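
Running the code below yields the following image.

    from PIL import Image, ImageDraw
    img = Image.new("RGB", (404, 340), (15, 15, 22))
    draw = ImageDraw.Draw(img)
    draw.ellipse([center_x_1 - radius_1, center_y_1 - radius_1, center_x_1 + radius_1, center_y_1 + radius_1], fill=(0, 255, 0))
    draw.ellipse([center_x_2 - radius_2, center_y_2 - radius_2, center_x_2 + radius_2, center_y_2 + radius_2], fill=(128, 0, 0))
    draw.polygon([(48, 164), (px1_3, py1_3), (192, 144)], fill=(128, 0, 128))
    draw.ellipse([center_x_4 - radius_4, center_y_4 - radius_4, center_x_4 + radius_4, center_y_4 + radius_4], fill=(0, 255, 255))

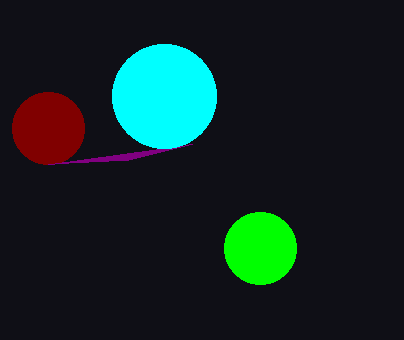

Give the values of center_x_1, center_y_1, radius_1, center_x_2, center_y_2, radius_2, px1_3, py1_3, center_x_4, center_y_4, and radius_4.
center_x_1 = 260, center_y_1 = 248, radius_1 = 36, center_x_2 = 48, center_y_2 = 128, radius_2 = 36, px1_3 = 128, py1_3 = 160, center_x_4 = 164, center_y_4 = 96, radius_4 = 52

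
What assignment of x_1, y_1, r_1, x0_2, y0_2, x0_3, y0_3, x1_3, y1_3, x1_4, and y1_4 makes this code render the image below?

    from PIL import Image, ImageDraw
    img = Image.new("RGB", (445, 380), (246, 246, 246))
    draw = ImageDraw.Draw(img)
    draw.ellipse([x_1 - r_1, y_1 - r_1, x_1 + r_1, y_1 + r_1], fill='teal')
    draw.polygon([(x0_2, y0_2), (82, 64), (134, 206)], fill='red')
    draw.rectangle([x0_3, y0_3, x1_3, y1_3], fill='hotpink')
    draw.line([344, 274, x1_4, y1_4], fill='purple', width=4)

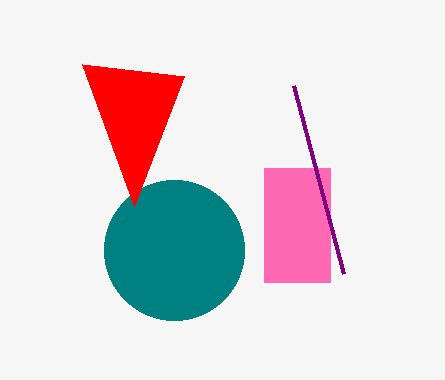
x_1 = 174; y_1 = 250; r_1 = 70; x0_2 = 184; y0_2 = 76; x0_3 = 264; y0_3 = 168; x1_3 = 330; y1_3 = 282; x1_4 = 294; y1_4 = 86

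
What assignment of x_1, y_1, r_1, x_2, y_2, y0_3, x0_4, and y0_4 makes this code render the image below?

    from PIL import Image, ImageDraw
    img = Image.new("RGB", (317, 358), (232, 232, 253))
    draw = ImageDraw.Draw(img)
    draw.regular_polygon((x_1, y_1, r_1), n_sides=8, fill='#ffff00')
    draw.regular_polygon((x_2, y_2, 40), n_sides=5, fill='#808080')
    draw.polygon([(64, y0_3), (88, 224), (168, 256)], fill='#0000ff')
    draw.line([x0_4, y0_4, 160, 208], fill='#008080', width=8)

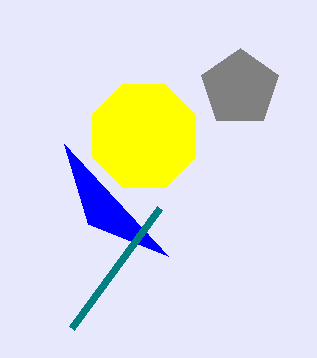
x_1 = 144
y_1 = 136
r_1 = 56
x_2 = 240
y_2 = 88
y0_3 = 144
x0_4 = 72
y0_4 = 328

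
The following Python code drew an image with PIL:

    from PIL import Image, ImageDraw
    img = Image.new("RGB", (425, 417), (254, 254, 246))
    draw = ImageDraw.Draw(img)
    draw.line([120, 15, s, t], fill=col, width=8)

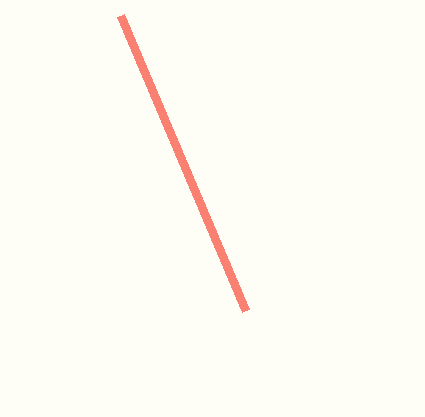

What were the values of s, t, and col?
s = 245, t = 310, col = 'salmon'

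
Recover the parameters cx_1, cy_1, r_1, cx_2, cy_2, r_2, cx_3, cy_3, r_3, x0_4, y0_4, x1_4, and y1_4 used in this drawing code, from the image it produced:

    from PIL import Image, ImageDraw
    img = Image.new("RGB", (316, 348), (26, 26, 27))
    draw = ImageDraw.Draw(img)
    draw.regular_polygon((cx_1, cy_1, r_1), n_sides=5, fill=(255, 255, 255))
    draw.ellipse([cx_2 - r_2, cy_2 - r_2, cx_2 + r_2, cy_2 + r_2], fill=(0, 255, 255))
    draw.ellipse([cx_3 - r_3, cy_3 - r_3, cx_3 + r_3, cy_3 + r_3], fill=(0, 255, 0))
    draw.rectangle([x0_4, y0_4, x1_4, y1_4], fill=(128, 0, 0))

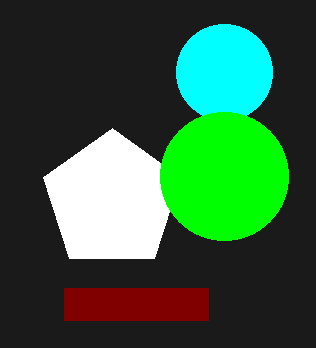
cx_1 = 112; cy_1 = 200; r_1 = 72; cx_2 = 224; cy_2 = 72; r_2 = 48; cx_3 = 224; cy_3 = 176; r_3 = 64; x0_4 = 64; y0_4 = 288; x1_4 = 208; y1_4 = 320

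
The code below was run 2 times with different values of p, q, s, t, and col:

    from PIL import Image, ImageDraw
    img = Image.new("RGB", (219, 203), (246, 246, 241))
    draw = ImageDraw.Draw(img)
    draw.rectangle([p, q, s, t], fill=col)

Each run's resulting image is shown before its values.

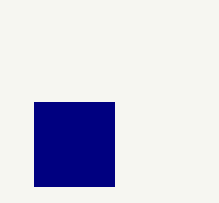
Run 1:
p = 34; q = 102; s = 114; t = 186; col = 'navy'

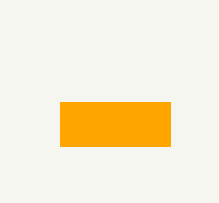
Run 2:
p = 60, q = 102, s = 170, t = 146, col = 'orange'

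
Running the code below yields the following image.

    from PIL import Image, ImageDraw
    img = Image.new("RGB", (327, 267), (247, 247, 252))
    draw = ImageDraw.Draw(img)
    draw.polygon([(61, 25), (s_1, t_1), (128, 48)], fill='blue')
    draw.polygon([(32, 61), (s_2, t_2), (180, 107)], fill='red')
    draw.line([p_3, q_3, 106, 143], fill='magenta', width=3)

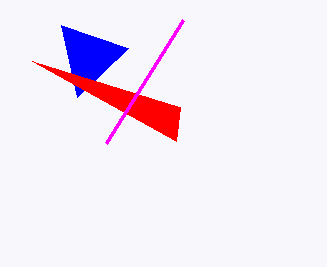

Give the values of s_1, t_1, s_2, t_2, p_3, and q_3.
s_1 = 77, t_1 = 97, s_2 = 176, t_2 = 141, p_3 = 183, q_3 = 20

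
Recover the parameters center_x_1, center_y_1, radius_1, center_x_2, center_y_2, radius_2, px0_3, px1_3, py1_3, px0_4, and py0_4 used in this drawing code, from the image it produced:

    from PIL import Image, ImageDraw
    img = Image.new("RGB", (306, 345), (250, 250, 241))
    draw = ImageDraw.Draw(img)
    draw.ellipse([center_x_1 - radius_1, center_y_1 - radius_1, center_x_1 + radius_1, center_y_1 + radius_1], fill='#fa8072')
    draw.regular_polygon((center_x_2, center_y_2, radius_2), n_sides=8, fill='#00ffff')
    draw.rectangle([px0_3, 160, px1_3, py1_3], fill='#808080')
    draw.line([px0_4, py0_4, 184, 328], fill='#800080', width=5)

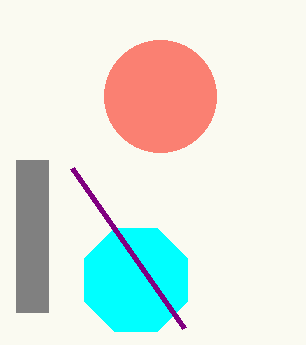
center_x_1 = 160; center_y_1 = 96; radius_1 = 56; center_x_2 = 136; center_y_2 = 280; radius_2 = 56; px0_3 = 16; px1_3 = 48; py1_3 = 312; px0_4 = 72; py0_4 = 168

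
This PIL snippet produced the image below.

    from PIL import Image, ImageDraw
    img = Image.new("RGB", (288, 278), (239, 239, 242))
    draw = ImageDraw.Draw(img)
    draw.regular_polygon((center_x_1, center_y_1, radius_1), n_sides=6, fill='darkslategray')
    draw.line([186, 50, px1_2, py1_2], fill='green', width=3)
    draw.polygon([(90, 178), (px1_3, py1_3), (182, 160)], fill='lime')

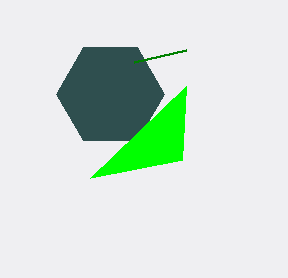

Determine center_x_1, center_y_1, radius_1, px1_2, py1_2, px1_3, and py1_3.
center_x_1 = 110, center_y_1 = 94, radius_1 = 54, px1_2 = 134, py1_2 = 62, px1_3 = 186, py1_3 = 86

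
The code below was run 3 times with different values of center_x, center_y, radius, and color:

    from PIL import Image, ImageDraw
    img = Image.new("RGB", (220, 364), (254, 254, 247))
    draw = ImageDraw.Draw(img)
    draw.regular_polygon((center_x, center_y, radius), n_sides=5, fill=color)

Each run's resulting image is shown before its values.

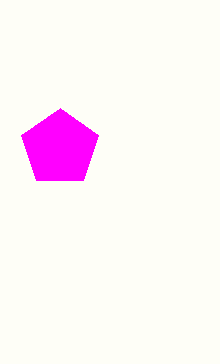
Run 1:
center_x = 60, center_y = 148, radius = 40, color = 'magenta'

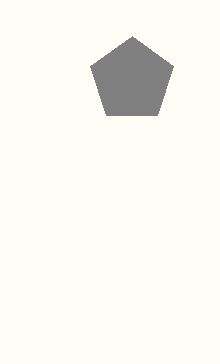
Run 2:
center_x = 132; center_y = 80; radius = 44; color = 'gray'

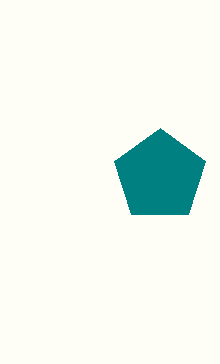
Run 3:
center_x = 160; center_y = 176; radius = 48; color = 'teal'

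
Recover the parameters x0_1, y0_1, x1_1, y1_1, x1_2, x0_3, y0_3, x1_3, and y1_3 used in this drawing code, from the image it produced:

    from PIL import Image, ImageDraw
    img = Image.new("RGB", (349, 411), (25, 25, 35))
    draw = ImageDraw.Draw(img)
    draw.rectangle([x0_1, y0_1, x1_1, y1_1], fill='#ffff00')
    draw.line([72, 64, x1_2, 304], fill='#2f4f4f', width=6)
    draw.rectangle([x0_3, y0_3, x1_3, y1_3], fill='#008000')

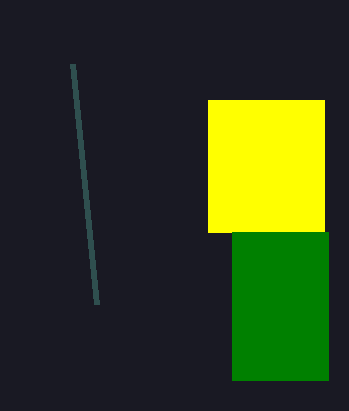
x0_1 = 208
y0_1 = 100
x1_1 = 324
y1_1 = 232
x1_2 = 96
x0_3 = 232
y0_3 = 232
x1_3 = 328
y1_3 = 380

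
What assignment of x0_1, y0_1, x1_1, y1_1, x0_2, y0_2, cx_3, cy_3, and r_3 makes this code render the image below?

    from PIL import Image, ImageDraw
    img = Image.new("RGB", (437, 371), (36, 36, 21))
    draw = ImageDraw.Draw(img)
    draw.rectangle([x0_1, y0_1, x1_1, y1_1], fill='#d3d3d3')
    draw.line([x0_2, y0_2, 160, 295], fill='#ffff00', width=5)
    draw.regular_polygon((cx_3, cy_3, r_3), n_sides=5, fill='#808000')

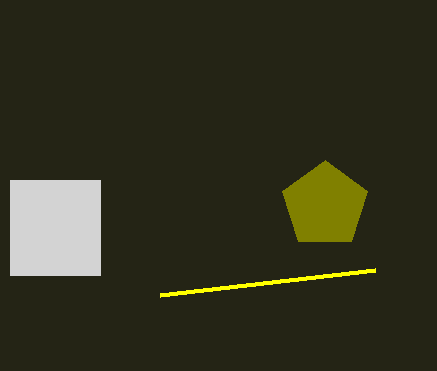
x0_1 = 10
y0_1 = 180
x1_1 = 100
y1_1 = 275
x0_2 = 375
y0_2 = 270
cx_3 = 325
cy_3 = 205
r_3 = 45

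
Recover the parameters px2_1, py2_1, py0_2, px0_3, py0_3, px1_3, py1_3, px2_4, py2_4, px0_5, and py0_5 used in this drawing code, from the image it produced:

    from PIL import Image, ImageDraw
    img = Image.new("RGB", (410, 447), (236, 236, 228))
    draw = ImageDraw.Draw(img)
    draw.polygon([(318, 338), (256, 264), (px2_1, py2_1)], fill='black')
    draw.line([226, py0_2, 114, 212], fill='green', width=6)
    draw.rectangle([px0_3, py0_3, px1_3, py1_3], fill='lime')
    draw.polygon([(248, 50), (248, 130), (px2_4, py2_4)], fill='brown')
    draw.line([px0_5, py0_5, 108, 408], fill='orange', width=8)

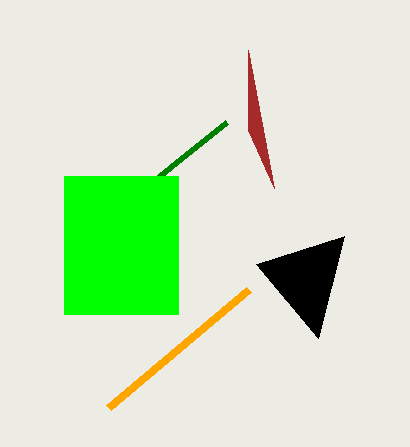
px2_1 = 344, py2_1 = 236, py0_2 = 122, px0_3 = 64, py0_3 = 176, px1_3 = 178, py1_3 = 314, px2_4 = 274, py2_4 = 188, px0_5 = 248, py0_5 = 290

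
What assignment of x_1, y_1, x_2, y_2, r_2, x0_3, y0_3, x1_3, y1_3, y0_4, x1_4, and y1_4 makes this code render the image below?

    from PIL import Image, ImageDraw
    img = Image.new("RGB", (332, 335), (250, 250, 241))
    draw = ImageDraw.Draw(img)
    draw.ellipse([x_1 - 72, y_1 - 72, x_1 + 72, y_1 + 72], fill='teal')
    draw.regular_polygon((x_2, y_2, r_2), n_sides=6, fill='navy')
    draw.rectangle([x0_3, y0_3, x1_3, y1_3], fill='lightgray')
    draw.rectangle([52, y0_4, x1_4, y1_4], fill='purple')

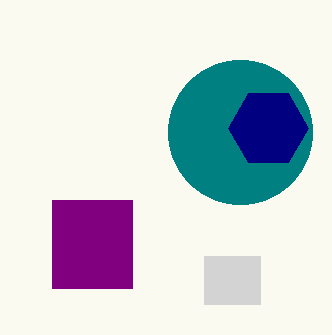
x_1 = 240; y_1 = 132; x_2 = 268; y_2 = 128; r_2 = 40; x0_3 = 204; y0_3 = 256; x1_3 = 260; y1_3 = 304; y0_4 = 200; x1_4 = 132; y1_4 = 288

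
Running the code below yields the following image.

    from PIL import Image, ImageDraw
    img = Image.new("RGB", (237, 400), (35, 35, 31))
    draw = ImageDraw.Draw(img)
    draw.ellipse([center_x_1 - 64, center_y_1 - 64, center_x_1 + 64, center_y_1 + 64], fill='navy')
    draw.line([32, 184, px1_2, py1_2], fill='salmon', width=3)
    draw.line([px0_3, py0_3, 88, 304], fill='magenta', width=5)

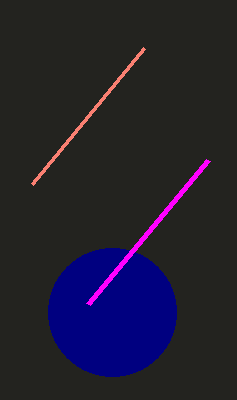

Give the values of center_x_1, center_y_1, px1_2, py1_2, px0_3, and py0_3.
center_x_1 = 112
center_y_1 = 312
px1_2 = 144
py1_2 = 48
px0_3 = 208
py0_3 = 160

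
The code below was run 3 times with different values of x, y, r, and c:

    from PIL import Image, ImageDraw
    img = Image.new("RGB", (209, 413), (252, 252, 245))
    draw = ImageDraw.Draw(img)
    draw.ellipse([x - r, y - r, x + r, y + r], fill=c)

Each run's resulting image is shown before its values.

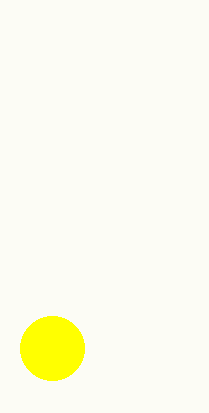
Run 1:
x = 52, y = 348, r = 32, c = 'yellow'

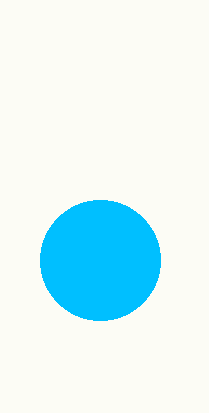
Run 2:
x = 100
y = 260
r = 60
c = 'deepskyblue'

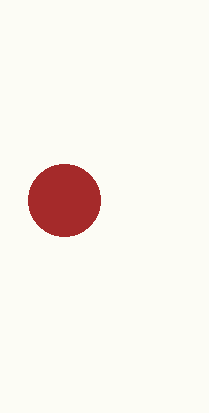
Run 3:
x = 64
y = 200
r = 36
c = 'brown'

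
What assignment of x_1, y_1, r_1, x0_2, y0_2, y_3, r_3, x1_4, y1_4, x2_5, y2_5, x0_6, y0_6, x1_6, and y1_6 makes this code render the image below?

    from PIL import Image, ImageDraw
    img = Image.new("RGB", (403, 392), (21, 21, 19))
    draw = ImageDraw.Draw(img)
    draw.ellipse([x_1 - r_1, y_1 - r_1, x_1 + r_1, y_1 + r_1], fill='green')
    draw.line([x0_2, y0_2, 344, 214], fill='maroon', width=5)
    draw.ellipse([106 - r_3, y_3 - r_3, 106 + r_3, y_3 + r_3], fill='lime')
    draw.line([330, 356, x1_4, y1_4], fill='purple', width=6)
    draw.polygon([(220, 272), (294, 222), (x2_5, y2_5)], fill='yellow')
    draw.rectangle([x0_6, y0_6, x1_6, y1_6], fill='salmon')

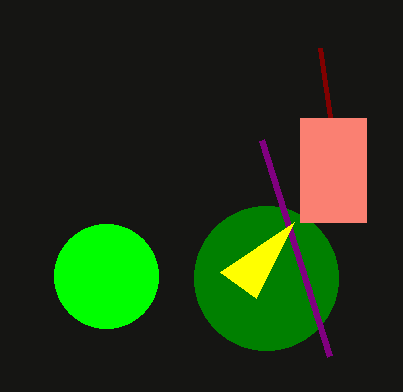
x_1 = 266
y_1 = 278
r_1 = 72
x0_2 = 320
y0_2 = 48
y_3 = 276
r_3 = 52
x1_4 = 262
y1_4 = 140
x2_5 = 256
y2_5 = 298
x0_6 = 300
y0_6 = 118
x1_6 = 366
y1_6 = 222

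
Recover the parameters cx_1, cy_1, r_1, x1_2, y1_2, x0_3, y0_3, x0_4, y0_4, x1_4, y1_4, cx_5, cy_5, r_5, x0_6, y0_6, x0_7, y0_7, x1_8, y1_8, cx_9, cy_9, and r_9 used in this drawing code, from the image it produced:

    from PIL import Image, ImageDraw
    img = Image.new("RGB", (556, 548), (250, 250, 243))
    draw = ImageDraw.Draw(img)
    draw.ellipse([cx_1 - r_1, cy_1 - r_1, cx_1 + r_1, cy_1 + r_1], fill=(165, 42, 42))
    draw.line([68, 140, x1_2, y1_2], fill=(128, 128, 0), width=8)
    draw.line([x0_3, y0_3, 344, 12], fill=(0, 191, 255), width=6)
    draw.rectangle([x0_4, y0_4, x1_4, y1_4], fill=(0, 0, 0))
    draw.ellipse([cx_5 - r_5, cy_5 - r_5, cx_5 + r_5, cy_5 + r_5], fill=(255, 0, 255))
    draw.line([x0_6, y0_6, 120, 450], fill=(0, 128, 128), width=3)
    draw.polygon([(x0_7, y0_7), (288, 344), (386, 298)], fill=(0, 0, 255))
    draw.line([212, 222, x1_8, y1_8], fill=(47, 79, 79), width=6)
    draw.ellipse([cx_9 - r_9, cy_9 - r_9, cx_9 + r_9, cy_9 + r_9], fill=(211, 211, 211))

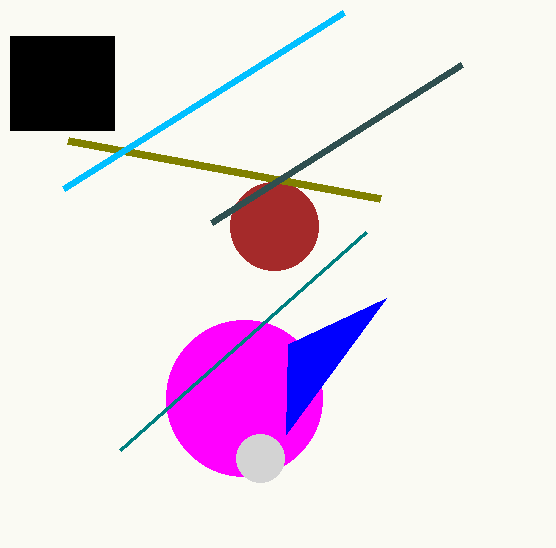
cx_1 = 274, cy_1 = 226, r_1 = 44, x1_2 = 380, y1_2 = 198, x0_3 = 64, y0_3 = 188, x0_4 = 10, y0_4 = 36, x1_4 = 114, y1_4 = 130, cx_5 = 244, cy_5 = 398, r_5 = 78, x0_6 = 366, y0_6 = 232, x0_7 = 286, y0_7 = 434, x1_8 = 462, y1_8 = 64, cx_9 = 260, cy_9 = 458, r_9 = 24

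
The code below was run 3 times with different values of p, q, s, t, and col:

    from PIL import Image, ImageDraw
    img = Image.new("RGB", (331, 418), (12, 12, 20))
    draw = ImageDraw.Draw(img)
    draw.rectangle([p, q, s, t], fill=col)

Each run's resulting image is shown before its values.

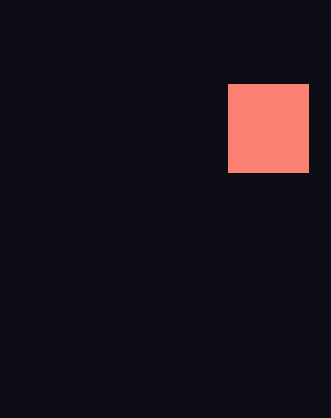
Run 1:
p = 228, q = 84, s = 308, t = 172, col = 'salmon'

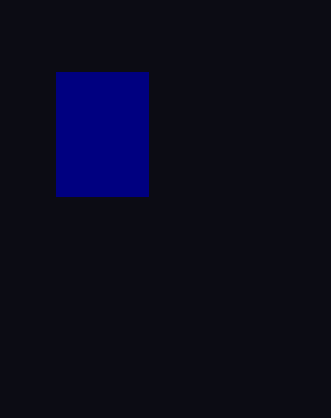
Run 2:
p = 56
q = 72
s = 148
t = 196
col = 'navy'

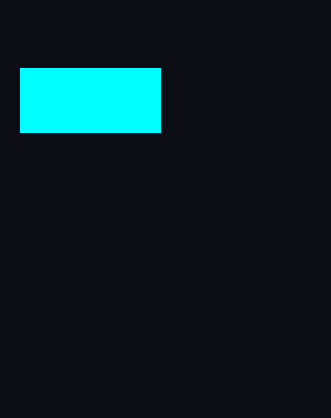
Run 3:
p = 20; q = 68; s = 160; t = 132; col = 'cyan'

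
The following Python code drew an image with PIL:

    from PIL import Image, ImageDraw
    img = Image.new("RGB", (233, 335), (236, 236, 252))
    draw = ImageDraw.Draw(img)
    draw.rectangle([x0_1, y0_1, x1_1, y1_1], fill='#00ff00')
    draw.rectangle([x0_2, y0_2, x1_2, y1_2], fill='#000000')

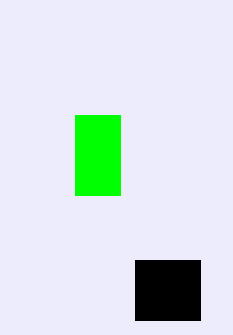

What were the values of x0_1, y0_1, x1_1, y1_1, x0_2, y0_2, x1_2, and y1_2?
x0_1 = 75; y0_1 = 115; x1_1 = 120; y1_1 = 195; x0_2 = 135; y0_2 = 260; x1_2 = 200; y1_2 = 320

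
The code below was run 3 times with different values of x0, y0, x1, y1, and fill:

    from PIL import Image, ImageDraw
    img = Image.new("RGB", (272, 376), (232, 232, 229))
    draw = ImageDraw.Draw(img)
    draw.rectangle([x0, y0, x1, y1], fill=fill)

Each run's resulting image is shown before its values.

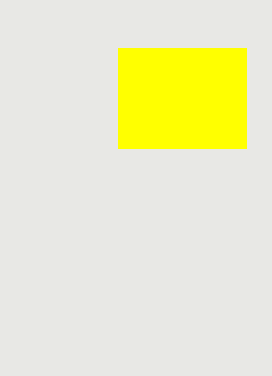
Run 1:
x0 = 118; y0 = 48; x1 = 246; y1 = 148; fill = 'yellow'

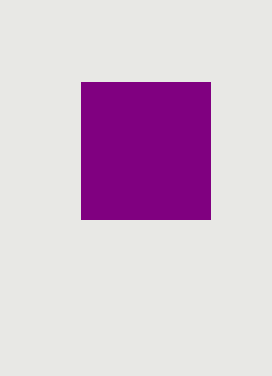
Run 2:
x0 = 81
y0 = 82
x1 = 210
y1 = 219
fill = 'purple'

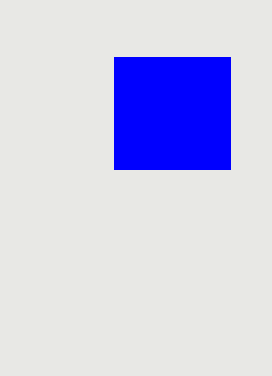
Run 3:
x0 = 114, y0 = 57, x1 = 230, y1 = 169, fill = 'blue'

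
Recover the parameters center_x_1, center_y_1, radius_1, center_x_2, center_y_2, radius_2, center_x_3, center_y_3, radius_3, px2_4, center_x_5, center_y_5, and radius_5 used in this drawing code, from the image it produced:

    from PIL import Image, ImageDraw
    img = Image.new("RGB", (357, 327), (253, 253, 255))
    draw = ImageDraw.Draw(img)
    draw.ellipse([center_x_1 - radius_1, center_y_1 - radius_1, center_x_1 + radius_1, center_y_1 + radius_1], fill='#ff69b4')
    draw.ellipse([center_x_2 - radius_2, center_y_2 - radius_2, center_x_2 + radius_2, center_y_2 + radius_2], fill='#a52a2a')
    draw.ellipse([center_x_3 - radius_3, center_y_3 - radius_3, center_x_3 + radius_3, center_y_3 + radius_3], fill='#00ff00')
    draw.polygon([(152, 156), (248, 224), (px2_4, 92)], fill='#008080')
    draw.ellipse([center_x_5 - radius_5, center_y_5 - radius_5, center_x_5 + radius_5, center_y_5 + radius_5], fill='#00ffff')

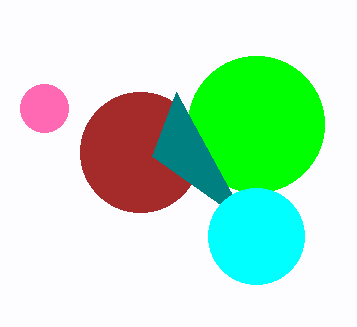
center_x_1 = 44; center_y_1 = 108; radius_1 = 24; center_x_2 = 140; center_y_2 = 152; radius_2 = 60; center_x_3 = 256; center_y_3 = 124; radius_3 = 68; px2_4 = 176; center_x_5 = 256; center_y_5 = 236; radius_5 = 48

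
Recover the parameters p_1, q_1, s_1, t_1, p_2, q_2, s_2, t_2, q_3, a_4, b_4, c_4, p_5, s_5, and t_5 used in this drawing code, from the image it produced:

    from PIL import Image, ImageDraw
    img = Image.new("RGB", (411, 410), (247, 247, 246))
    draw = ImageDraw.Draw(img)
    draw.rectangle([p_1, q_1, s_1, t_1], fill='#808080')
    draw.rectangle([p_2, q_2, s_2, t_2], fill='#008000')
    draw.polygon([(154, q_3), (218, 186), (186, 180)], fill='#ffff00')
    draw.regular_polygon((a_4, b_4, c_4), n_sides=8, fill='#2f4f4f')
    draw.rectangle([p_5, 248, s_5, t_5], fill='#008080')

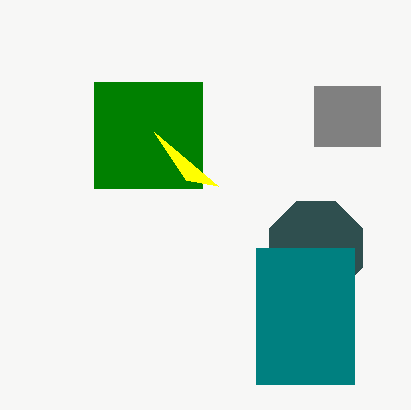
p_1 = 314; q_1 = 86; s_1 = 380; t_1 = 146; p_2 = 94; q_2 = 82; s_2 = 202; t_2 = 188; q_3 = 132; a_4 = 316; b_4 = 248; c_4 = 50; p_5 = 256; s_5 = 354; t_5 = 384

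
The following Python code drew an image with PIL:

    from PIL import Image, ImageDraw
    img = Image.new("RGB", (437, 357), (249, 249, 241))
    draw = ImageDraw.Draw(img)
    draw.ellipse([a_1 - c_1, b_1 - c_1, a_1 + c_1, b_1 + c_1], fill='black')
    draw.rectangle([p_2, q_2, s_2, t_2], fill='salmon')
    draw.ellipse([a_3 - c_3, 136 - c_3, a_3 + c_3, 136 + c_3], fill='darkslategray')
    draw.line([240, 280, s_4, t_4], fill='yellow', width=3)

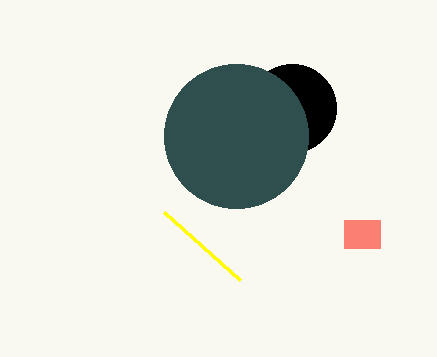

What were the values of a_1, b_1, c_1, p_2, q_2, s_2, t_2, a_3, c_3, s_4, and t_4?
a_1 = 292
b_1 = 108
c_1 = 44
p_2 = 344
q_2 = 220
s_2 = 380
t_2 = 248
a_3 = 236
c_3 = 72
s_4 = 164
t_4 = 212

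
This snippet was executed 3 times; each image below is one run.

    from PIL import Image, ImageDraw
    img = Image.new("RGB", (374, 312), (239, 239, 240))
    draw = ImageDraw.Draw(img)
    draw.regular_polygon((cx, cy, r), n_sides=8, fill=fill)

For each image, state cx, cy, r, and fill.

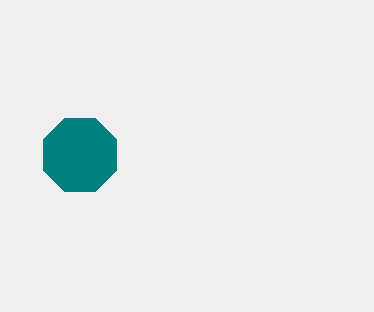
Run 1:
cx = 80
cy = 155
r = 40
fill = 'teal'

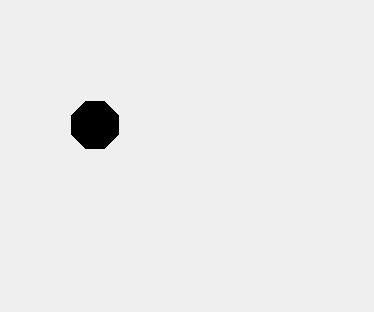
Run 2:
cx = 95; cy = 125; r = 25; fill = 'black'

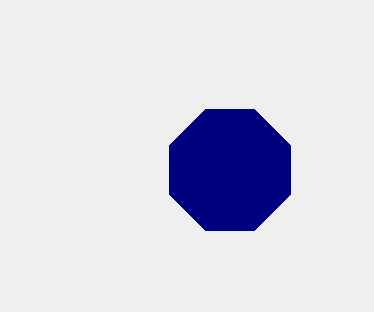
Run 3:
cx = 230
cy = 170
r = 65
fill = 'navy'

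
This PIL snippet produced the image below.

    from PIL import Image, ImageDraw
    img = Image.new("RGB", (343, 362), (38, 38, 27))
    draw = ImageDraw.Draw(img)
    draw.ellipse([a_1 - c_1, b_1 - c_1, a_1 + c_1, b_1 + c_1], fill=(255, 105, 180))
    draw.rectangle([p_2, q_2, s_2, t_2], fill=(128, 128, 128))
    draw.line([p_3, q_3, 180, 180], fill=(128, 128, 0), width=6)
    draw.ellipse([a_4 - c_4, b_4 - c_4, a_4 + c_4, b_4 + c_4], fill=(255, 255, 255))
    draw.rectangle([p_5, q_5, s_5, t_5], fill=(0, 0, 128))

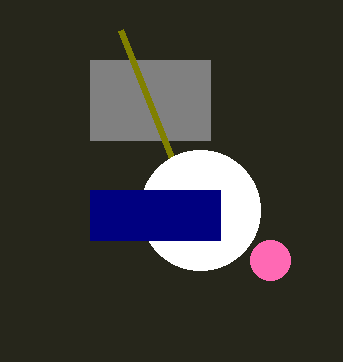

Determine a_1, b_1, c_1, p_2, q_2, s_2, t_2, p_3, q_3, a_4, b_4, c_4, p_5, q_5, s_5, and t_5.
a_1 = 270
b_1 = 260
c_1 = 20
p_2 = 90
q_2 = 60
s_2 = 210
t_2 = 140
p_3 = 120
q_3 = 30
a_4 = 200
b_4 = 210
c_4 = 60
p_5 = 90
q_5 = 190
s_5 = 220
t_5 = 240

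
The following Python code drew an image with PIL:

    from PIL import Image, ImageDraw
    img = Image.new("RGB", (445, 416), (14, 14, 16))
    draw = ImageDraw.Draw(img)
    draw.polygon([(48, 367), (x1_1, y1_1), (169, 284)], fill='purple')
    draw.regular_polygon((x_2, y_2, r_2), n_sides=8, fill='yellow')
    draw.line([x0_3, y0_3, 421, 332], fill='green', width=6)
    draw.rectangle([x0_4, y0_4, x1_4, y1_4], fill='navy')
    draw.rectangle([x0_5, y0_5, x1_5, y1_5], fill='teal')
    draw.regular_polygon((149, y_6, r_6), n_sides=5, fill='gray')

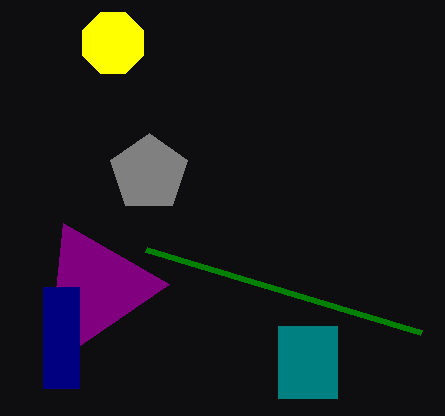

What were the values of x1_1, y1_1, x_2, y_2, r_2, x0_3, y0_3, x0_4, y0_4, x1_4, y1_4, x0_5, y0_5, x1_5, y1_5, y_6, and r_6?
x1_1 = 63, y1_1 = 223, x_2 = 113, y_2 = 43, r_2 = 33, x0_3 = 146, y0_3 = 249, x0_4 = 43, y0_4 = 287, x1_4 = 79, y1_4 = 388, x0_5 = 278, y0_5 = 326, x1_5 = 337, y1_5 = 398, y_6 = 173, r_6 = 40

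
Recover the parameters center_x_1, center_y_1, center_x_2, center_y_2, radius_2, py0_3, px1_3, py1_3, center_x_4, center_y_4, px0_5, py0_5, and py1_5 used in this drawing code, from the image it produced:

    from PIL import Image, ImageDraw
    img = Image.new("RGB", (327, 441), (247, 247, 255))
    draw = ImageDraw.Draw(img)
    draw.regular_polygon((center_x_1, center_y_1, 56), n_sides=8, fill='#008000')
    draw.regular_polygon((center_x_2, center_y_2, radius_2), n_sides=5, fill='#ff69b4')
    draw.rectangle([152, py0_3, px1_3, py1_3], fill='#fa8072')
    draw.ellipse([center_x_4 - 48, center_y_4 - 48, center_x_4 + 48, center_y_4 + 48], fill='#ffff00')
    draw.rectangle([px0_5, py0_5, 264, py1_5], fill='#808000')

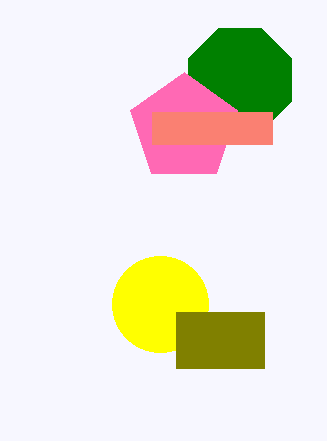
center_x_1 = 240; center_y_1 = 80; center_x_2 = 184; center_y_2 = 128; radius_2 = 56; py0_3 = 112; px1_3 = 272; py1_3 = 144; center_x_4 = 160; center_y_4 = 304; px0_5 = 176; py0_5 = 312; py1_5 = 368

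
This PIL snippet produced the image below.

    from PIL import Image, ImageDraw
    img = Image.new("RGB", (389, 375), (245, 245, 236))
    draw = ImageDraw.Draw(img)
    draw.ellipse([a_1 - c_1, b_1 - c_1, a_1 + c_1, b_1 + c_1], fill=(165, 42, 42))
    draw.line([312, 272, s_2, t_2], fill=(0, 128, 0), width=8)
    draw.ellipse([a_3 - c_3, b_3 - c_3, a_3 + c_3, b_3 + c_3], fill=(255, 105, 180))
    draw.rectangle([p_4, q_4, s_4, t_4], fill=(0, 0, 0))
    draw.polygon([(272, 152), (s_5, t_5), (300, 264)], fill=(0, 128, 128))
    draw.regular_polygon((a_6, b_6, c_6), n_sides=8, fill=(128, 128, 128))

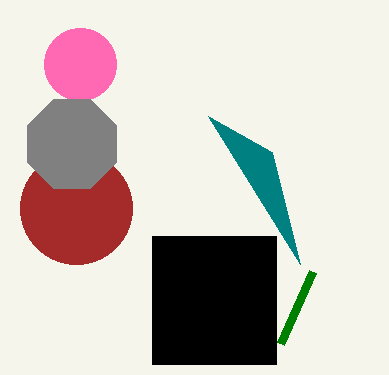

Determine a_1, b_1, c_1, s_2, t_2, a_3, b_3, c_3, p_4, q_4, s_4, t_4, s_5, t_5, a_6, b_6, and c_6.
a_1 = 76
b_1 = 208
c_1 = 56
s_2 = 280
t_2 = 344
a_3 = 80
b_3 = 64
c_3 = 36
p_4 = 152
q_4 = 236
s_4 = 276
t_4 = 364
s_5 = 208
t_5 = 116
a_6 = 72
b_6 = 144
c_6 = 48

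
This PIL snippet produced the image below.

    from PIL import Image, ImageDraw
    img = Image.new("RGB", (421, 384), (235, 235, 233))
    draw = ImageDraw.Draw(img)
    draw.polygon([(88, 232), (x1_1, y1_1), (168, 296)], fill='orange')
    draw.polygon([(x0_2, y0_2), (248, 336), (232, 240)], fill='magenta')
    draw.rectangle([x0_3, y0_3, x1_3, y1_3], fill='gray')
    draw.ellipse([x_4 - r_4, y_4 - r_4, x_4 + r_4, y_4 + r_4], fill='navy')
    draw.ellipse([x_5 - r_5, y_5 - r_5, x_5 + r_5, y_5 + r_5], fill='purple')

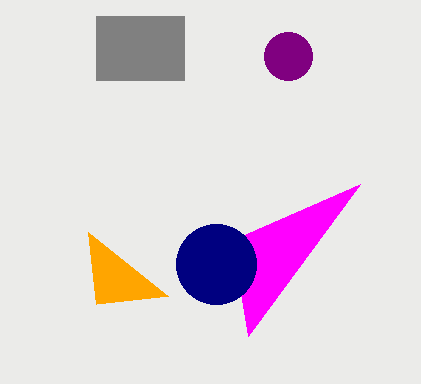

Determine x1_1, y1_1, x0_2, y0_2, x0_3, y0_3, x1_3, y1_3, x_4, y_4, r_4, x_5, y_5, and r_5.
x1_1 = 96
y1_1 = 304
x0_2 = 360
y0_2 = 184
x0_3 = 96
y0_3 = 16
x1_3 = 184
y1_3 = 80
x_4 = 216
y_4 = 264
r_4 = 40
x_5 = 288
y_5 = 56
r_5 = 24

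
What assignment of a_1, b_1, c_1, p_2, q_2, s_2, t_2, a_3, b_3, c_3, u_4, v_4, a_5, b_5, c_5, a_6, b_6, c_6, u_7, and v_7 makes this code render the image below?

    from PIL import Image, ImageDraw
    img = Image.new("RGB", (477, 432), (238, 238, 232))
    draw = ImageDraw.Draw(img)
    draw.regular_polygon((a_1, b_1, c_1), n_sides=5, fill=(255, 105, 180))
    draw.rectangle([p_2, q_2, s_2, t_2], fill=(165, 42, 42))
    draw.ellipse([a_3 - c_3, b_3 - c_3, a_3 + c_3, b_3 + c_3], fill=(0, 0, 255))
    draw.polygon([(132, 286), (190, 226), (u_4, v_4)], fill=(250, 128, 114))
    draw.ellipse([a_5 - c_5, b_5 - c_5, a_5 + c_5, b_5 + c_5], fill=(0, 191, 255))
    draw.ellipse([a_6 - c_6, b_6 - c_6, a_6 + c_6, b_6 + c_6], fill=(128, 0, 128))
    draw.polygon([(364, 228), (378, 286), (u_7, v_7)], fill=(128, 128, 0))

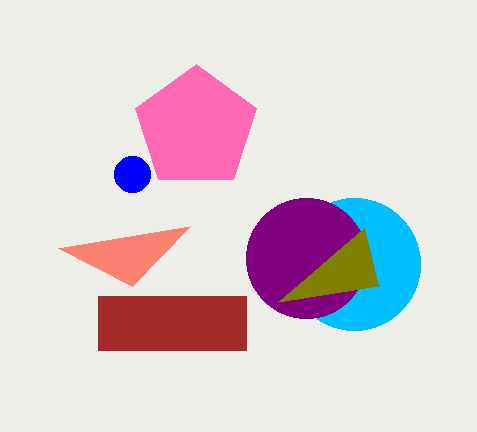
a_1 = 196, b_1 = 128, c_1 = 64, p_2 = 98, q_2 = 296, s_2 = 246, t_2 = 350, a_3 = 132, b_3 = 174, c_3 = 18, u_4 = 58, v_4 = 248, a_5 = 354, b_5 = 264, c_5 = 66, a_6 = 306, b_6 = 258, c_6 = 60, u_7 = 278, v_7 = 302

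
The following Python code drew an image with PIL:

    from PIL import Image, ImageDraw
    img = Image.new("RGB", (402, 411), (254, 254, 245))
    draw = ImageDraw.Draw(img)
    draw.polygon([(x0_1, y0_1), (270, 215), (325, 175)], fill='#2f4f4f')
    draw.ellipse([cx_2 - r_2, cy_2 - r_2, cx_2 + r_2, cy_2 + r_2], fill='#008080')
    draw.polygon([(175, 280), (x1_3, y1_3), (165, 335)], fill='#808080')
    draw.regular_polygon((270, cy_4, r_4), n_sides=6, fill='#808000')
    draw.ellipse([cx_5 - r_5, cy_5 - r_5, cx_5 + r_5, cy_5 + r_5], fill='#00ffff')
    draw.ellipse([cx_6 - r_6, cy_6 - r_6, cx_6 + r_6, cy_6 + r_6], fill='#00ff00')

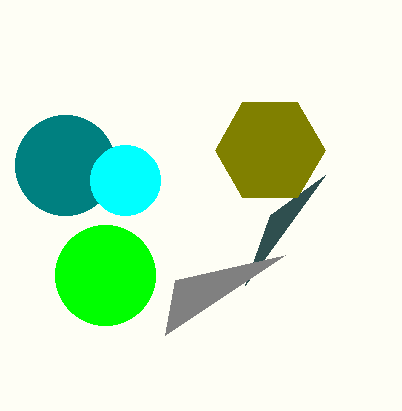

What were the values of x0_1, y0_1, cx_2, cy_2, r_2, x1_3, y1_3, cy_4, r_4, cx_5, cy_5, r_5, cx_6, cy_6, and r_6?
x0_1 = 245; y0_1 = 285; cx_2 = 65; cy_2 = 165; r_2 = 50; x1_3 = 285; y1_3 = 255; cy_4 = 150; r_4 = 55; cx_5 = 125; cy_5 = 180; r_5 = 35; cx_6 = 105; cy_6 = 275; r_6 = 50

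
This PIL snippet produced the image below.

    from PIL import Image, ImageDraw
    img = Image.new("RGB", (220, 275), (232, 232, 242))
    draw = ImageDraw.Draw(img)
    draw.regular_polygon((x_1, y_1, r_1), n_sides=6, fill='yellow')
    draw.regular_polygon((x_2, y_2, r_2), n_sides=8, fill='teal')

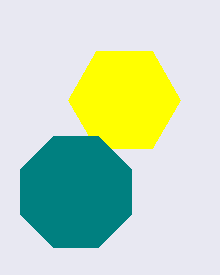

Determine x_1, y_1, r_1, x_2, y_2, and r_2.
x_1 = 124; y_1 = 100; r_1 = 56; x_2 = 76; y_2 = 192; r_2 = 60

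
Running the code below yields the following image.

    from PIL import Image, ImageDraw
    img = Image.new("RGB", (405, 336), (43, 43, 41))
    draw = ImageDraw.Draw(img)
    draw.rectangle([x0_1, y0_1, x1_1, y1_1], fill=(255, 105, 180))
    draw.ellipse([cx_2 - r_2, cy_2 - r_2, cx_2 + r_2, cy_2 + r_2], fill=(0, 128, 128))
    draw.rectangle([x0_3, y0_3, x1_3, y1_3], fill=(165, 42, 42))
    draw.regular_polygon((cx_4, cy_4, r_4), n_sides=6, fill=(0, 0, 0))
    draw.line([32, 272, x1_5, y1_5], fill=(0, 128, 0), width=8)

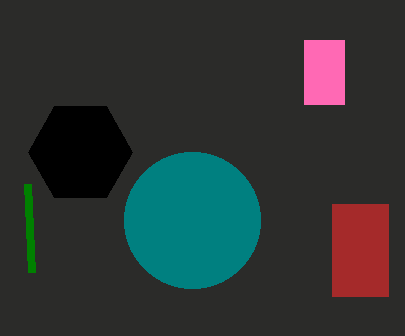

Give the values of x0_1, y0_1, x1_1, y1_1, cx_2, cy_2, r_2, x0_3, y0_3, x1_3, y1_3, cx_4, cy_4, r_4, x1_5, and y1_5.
x0_1 = 304; y0_1 = 40; x1_1 = 344; y1_1 = 104; cx_2 = 192; cy_2 = 220; r_2 = 68; x0_3 = 332; y0_3 = 204; x1_3 = 388; y1_3 = 296; cx_4 = 80; cy_4 = 152; r_4 = 52; x1_5 = 28; y1_5 = 184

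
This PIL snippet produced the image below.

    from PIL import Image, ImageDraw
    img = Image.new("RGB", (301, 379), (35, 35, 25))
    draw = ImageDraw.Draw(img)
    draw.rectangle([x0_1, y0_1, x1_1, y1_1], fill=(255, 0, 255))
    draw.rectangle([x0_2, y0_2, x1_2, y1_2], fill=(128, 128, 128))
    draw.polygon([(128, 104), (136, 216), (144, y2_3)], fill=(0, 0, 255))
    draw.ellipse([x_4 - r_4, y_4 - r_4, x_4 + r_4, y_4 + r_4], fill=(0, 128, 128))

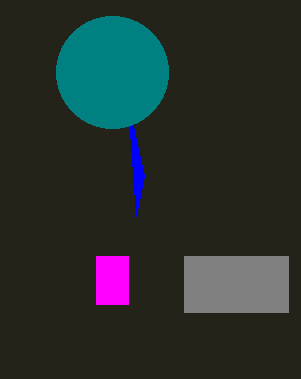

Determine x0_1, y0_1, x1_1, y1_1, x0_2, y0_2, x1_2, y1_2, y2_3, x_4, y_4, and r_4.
x0_1 = 96
y0_1 = 256
x1_1 = 128
y1_1 = 304
x0_2 = 184
y0_2 = 256
x1_2 = 288
y1_2 = 312
y2_3 = 176
x_4 = 112
y_4 = 72
r_4 = 56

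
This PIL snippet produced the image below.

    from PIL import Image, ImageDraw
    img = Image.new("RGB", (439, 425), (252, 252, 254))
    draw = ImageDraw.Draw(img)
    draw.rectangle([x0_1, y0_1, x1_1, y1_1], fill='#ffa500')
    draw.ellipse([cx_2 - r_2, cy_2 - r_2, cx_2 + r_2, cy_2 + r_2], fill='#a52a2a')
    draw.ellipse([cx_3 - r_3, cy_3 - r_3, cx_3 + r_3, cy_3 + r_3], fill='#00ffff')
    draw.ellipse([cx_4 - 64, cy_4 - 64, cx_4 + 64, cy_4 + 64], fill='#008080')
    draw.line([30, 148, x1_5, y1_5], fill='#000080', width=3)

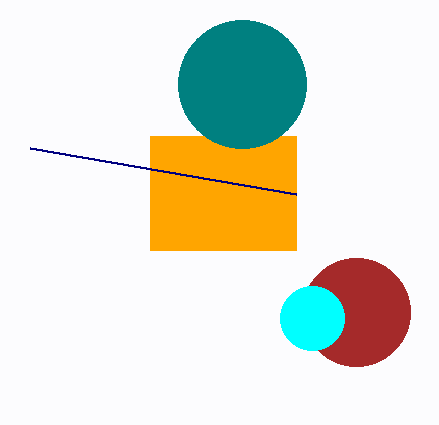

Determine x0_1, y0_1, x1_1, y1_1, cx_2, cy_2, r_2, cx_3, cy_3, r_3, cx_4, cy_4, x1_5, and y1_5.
x0_1 = 150, y0_1 = 136, x1_1 = 296, y1_1 = 250, cx_2 = 356, cy_2 = 312, r_2 = 54, cx_3 = 312, cy_3 = 318, r_3 = 32, cx_4 = 242, cy_4 = 84, x1_5 = 296, y1_5 = 194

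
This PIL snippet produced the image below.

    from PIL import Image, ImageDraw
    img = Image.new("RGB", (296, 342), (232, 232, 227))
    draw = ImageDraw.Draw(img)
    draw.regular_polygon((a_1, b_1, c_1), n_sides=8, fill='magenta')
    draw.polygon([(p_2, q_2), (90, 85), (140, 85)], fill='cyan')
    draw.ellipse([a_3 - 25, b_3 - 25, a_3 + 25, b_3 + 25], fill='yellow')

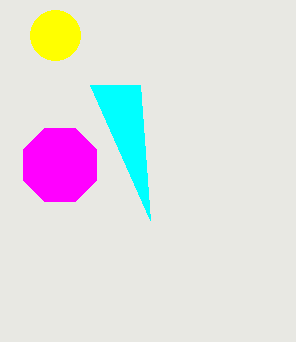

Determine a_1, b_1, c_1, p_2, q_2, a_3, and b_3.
a_1 = 60; b_1 = 165; c_1 = 40; p_2 = 150; q_2 = 220; a_3 = 55; b_3 = 35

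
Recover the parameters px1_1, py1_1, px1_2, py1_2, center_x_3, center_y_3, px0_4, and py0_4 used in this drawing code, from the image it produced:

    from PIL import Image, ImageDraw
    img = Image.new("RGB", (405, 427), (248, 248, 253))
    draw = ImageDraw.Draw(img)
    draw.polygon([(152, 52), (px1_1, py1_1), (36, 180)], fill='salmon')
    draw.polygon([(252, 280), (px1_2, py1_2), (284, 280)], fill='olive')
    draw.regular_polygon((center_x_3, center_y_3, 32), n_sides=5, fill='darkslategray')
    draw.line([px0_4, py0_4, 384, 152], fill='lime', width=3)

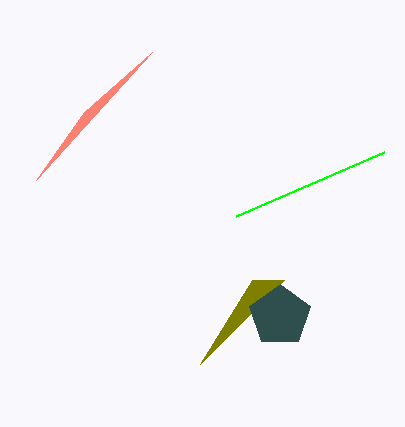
px1_1 = 84; py1_1 = 112; px1_2 = 200; py1_2 = 364; center_x_3 = 280; center_y_3 = 316; px0_4 = 236; py0_4 = 216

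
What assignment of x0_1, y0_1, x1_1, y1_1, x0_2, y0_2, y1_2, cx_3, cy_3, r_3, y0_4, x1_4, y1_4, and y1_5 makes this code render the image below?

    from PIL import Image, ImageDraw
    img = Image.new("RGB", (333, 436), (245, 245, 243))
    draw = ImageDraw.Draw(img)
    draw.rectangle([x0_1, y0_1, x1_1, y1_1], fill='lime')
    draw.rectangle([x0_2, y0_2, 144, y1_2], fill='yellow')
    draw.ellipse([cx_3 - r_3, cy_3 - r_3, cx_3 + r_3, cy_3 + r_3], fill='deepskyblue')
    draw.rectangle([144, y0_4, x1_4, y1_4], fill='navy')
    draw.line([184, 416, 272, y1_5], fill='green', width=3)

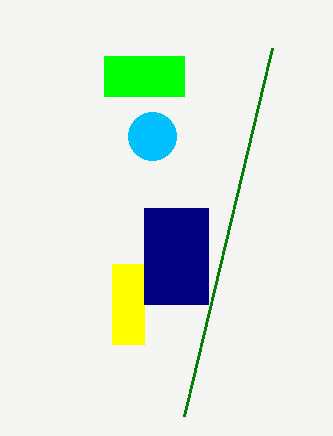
x0_1 = 104, y0_1 = 56, x1_1 = 184, y1_1 = 96, x0_2 = 112, y0_2 = 264, y1_2 = 344, cx_3 = 152, cy_3 = 136, r_3 = 24, y0_4 = 208, x1_4 = 208, y1_4 = 304, y1_5 = 48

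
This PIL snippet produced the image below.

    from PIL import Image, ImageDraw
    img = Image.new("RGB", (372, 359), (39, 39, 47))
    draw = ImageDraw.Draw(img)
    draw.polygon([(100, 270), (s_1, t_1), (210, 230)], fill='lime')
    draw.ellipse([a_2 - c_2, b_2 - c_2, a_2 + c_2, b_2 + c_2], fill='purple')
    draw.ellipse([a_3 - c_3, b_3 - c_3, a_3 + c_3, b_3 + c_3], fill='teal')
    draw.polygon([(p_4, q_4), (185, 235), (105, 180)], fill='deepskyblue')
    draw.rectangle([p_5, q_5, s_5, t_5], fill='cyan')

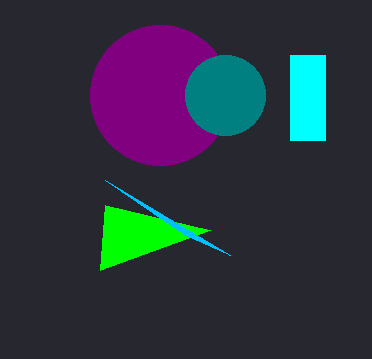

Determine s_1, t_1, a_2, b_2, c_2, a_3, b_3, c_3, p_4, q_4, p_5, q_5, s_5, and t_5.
s_1 = 105
t_1 = 205
a_2 = 160
b_2 = 95
c_2 = 70
a_3 = 225
b_3 = 95
c_3 = 40
p_4 = 230
q_4 = 255
p_5 = 290
q_5 = 55
s_5 = 325
t_5 = 140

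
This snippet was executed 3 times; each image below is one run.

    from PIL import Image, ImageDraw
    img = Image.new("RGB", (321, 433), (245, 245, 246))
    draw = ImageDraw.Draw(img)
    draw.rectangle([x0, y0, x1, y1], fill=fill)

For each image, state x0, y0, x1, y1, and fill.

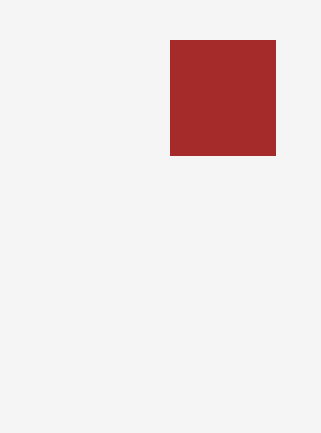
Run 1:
x0 = 170, y0 = 40, x1 = 275, y1 = 155, fill = 'brown'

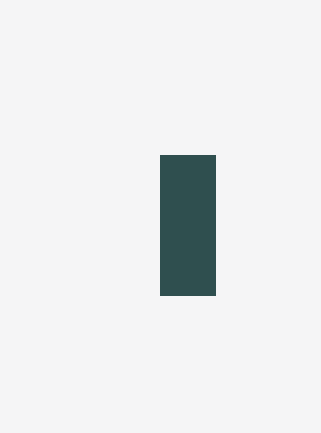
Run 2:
x0 = 160; y0 = 155; x1 = 215; y1 = 295; fill = 'darkslategray'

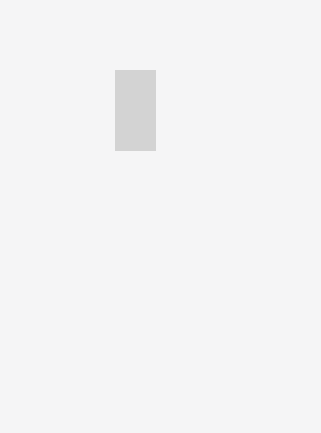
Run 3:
x0 = 115
y0 = 70
x1 = 155
y1 = 150
fill = 'lightgray'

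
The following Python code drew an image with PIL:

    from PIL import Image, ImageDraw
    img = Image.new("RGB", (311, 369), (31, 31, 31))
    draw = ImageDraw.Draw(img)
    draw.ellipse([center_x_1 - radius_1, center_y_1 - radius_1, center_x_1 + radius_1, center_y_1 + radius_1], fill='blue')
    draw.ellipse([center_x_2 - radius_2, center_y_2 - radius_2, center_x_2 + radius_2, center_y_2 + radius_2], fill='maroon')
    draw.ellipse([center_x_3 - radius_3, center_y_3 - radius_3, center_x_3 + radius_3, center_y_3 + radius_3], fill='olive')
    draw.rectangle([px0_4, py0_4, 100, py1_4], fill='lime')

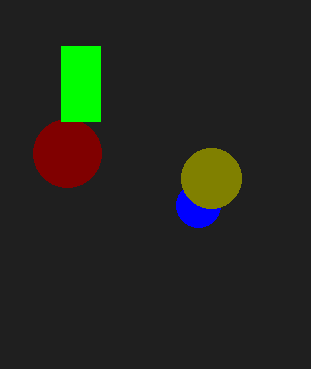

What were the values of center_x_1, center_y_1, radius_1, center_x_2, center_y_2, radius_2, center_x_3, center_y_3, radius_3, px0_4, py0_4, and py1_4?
center_x_1 = 198; center_y_1 = 205; radius_1 = 22; center_x_2 = 67; center_y_2 = 153; radius_2 = 34; center_x_3 = 211; center_y_3 = 178; radius_3 = 30; px0_4 = 61; py0_4 = 46; py1_4 = 121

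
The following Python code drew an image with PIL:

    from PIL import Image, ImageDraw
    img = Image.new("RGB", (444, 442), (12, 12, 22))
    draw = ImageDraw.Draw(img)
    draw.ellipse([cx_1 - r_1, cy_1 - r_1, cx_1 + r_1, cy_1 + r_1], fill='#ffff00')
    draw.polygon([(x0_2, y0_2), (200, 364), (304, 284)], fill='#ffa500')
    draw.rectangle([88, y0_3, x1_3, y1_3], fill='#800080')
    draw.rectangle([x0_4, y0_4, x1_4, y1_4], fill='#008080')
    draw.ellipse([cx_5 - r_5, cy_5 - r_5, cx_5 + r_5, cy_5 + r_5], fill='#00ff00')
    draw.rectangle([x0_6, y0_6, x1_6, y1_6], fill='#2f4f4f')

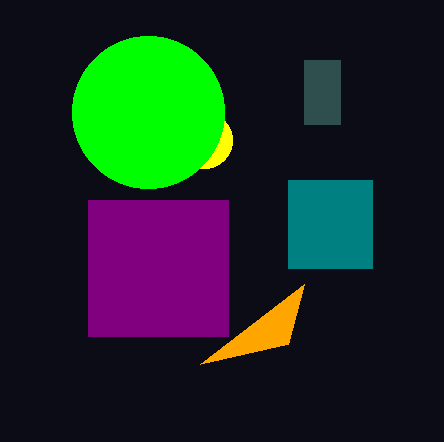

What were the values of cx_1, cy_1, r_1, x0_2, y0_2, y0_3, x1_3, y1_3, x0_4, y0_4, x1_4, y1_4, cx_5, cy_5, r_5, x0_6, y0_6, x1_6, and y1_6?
cx_1 = 204; cy_1 = 140; r_1 = 28; x0_2 = 288; y0_2 = 344; y0_3 = 200; x1_3 = 228; y1_3 = 336; x0_4 = 288; y0_4 = 180; x1_4 = 372; y1_4 = 268; cx_5 = 148; cy_5 = 112; r_5 = 76; x0_6 = 304; y0_6 = 60; x1_6 = 340; y1_6 = 124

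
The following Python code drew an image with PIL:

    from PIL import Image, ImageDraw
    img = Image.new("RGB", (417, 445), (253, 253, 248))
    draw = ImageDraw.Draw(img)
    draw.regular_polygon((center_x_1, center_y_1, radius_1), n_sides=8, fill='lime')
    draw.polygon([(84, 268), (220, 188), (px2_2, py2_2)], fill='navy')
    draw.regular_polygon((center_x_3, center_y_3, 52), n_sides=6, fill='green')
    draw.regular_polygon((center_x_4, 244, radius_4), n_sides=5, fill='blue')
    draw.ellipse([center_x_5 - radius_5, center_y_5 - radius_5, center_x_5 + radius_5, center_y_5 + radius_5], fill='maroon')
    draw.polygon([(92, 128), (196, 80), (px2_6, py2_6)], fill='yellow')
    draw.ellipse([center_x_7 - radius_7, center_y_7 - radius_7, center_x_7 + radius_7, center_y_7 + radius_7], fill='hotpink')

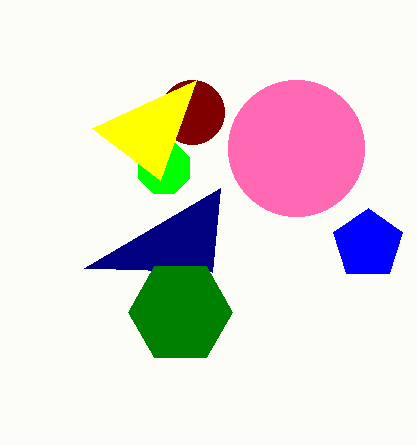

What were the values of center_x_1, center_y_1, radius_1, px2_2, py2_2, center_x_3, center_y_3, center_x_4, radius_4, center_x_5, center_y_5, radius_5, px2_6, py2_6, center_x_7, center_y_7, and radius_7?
center_x_1 = 164; center_y_1 = 168; radius_1 = 28; px2_2 = 212; py2_2 = 272; center_x_3 = 180; center_y_3 = 312; center_x_4 = 368; radius_4 = 36; center_x_5 = 192; center_y_5 = 112; radius_5 = 32; px2_6 = 160; py2_6 = 180; center_x_7 = 296; center_y_7 = 148; radius_7 = 68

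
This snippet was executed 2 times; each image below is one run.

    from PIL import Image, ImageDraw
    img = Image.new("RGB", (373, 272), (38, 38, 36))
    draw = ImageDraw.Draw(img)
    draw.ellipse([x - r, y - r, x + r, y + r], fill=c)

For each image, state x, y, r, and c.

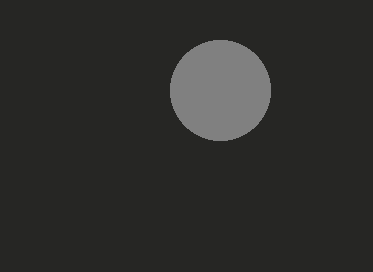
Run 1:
x = 220; y = 90; r = 50; c = 'gray'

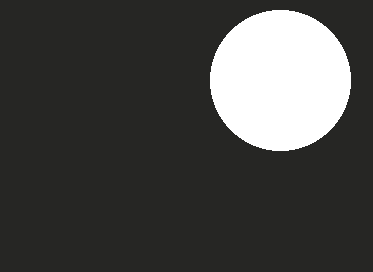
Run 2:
x = 280, y = 80, r = 70, c = 'white'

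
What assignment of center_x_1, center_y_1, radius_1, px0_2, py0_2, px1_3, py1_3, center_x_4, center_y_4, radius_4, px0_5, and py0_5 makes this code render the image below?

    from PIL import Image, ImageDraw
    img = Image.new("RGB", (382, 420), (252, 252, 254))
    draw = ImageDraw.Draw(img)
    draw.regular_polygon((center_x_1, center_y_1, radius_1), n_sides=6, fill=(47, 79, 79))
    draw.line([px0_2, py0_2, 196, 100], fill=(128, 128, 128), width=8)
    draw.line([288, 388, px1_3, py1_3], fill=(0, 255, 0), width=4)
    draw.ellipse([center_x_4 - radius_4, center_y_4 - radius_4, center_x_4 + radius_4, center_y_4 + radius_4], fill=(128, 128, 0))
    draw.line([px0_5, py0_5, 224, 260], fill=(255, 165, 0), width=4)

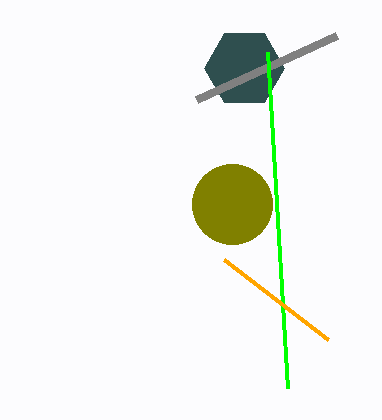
center_x_1 = 244, center_y_1 = 68, radius_1 = 40, px0_2 = 336, py0_2 = 36, px1_3 = 268, py1_3 = 52, center_x_4 = 232, center_y_4 = 204, radius_4 = 40, px0_5 = 328, py0_5 = 340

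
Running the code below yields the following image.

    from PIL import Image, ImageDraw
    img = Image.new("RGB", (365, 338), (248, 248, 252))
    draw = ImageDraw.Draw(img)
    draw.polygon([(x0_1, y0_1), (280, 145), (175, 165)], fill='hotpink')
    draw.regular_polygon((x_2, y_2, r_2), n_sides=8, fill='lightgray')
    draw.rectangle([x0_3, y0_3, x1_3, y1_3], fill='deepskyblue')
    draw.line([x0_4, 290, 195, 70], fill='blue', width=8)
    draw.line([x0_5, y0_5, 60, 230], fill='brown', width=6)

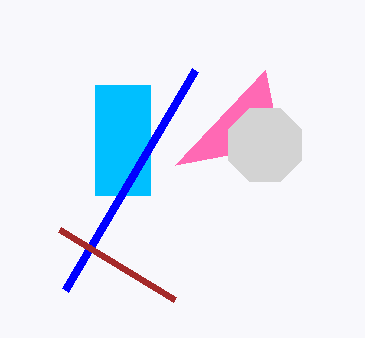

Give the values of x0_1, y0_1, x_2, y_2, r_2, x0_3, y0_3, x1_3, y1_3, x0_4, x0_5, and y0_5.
x0_1 = 265; y0_1 = 70; x_2 = 265; y_2 = 145; r_2 = 40; x0_3 = 95; y0_3 = 85; x1_3 = 150; y1_3 = 195; x0_4 = 65; x0_5 = 175; y0_5 = 300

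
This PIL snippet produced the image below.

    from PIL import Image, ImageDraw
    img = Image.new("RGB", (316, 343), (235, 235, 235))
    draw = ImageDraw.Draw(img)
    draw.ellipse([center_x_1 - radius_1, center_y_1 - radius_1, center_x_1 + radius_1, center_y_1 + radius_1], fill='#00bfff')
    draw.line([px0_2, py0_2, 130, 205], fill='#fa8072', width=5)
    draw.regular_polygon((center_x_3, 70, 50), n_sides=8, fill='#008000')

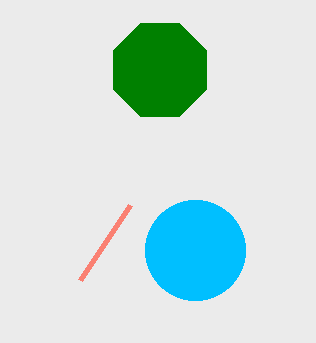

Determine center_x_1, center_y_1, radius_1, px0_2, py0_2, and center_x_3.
center_x_1 = 195, center_y_1 = 250, radius_1 = 50, px0_2 = 80, py0_2 = 280, center_x_3 = 160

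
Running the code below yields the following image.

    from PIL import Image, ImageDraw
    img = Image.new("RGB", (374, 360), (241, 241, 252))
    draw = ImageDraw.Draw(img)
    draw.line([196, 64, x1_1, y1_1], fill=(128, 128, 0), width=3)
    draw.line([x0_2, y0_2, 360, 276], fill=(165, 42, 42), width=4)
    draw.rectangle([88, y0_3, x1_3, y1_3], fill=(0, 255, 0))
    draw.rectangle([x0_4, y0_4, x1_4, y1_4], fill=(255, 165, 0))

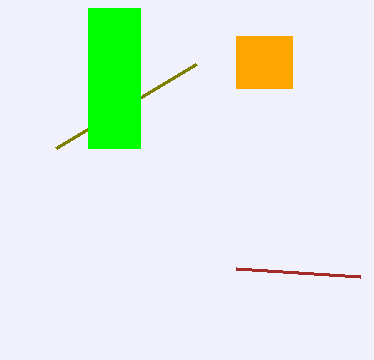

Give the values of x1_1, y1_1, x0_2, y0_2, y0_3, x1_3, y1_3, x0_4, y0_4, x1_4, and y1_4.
x1_1 = 56
y1_1 = 148
x0_2 = 236
y0_2 = 268
y0_3 = 8
x1_3 = 140
y1_3 = 148
x0_4 = 236
y0_4 = 36
x1_4 = 292
y1_4 = 88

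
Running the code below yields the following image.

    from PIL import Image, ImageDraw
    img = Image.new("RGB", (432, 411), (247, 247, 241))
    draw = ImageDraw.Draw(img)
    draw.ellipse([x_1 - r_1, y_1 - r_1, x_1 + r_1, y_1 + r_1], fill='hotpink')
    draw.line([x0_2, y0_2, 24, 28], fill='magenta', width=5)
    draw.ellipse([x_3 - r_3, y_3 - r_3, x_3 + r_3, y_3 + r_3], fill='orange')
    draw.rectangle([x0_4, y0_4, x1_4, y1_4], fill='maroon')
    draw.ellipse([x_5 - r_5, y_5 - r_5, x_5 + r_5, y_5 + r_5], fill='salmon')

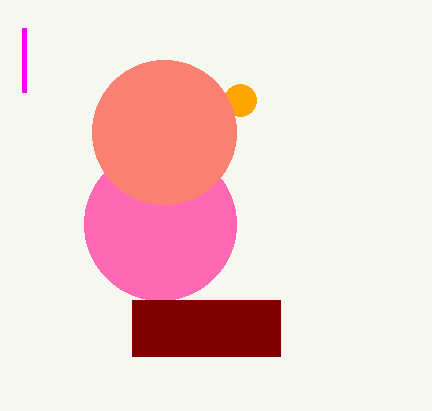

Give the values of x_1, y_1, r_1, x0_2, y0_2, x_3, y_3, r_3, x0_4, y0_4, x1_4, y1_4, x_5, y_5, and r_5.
x_1 = 160, y_1 = 224, r_1 = 76, x0_2 = 24, y0_2 = 92, x_3 = 240, y_3 = 100, r_3 = 16, x0_4 = 132, y0_4 = 300, x1_4 = 280, y1_4 = 356, x_5 = 164, y_5 = 132, r_5 = 72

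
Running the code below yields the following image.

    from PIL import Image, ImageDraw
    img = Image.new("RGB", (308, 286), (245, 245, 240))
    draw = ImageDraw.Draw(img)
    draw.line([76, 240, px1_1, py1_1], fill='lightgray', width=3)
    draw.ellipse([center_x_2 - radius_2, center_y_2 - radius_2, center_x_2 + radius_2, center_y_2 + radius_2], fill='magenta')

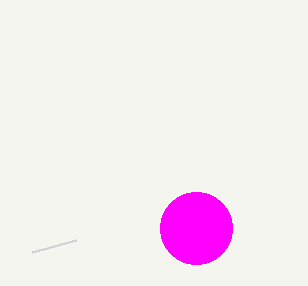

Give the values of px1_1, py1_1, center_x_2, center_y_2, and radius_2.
px1_1 = 32, py1_1 = 252, center_x_2 = 196, center_y_2 = 228, radius_2 = 36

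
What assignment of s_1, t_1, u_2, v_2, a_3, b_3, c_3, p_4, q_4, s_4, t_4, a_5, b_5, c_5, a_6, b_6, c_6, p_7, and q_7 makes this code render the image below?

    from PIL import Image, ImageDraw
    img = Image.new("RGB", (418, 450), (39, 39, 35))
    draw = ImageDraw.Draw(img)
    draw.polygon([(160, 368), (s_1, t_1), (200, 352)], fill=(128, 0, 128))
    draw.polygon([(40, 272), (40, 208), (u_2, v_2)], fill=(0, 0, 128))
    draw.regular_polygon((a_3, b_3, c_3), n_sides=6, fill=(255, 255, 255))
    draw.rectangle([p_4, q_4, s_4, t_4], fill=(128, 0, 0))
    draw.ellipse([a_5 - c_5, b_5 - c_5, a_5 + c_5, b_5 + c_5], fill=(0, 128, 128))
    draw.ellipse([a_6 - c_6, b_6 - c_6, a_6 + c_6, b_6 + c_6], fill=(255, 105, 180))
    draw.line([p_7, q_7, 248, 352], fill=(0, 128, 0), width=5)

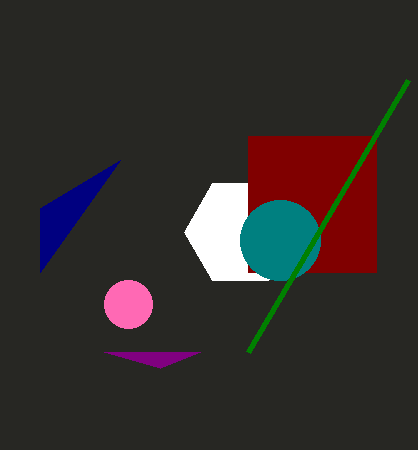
s_1 = 104, t_1 = 352, u_2 = 120, v_2 = 160, a_3 = 240, b_3 = 232, c_3 = 56, p_4 = 248, q_4 = 136, s_4 = 376, t_4 = 272, a_5 = 280, b_5 = 240, c_5 = 40, a_6 = 128, b_6 = 304, c_6 = 24, p_7 = 408, q_7 = 80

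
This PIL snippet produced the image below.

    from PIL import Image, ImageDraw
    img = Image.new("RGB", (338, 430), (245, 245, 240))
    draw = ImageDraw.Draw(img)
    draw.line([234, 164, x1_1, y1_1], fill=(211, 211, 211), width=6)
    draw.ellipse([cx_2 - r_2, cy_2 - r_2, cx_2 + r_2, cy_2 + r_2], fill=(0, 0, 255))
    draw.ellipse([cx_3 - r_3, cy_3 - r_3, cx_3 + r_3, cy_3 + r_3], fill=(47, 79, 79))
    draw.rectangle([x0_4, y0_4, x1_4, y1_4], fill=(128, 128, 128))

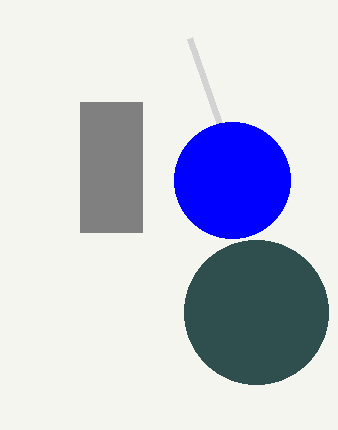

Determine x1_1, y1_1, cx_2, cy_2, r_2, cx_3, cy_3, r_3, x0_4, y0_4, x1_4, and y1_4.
x1_1 = 190, y1_1 = 38, cx_2 = 232, cy_2 = 180, r_2 = 58, cx_3 = 256, cy_3 = 312, r_3 = 72, x0_4 = 80, y0_4 = 102, x1_4 = 142, y1_4 = 232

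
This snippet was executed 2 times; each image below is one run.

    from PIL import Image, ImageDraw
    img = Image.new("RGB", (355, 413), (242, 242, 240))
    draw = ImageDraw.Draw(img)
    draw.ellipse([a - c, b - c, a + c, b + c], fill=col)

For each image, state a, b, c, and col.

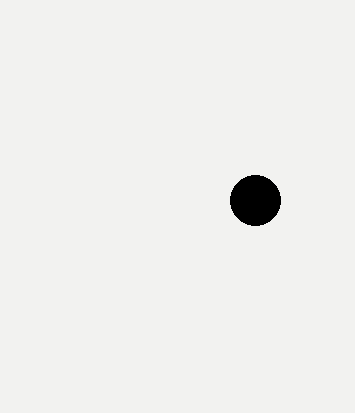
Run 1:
a = 255, b = 200, c = 25, col = 'black'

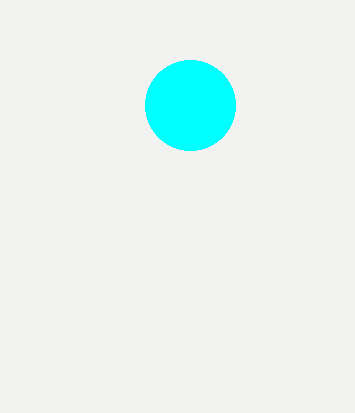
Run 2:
a = 190; b = 105; c = 45; col = 'cyan'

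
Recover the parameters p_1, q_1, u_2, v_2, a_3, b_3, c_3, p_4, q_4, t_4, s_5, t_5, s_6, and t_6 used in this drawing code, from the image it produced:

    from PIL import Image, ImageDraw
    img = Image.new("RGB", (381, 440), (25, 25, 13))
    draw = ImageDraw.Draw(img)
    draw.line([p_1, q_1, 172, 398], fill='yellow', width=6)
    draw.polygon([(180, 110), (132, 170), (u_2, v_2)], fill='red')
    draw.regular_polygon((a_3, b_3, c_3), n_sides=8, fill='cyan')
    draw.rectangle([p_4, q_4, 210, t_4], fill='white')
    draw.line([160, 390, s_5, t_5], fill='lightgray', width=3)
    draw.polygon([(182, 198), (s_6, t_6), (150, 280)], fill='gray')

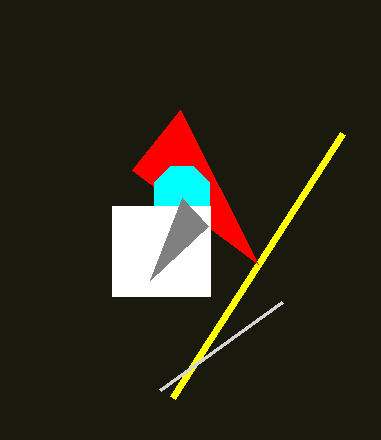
p_1 = 342, q_1 = 134, u_2 = 258, v_2 = 264, a_3 = 182, b_3 = 194, c_3 = 30, p_4 = 112, q_4 = 206, t_4 = 296, s_5 = 282, t_5 = 302, s_6 = 208, t_6 = 226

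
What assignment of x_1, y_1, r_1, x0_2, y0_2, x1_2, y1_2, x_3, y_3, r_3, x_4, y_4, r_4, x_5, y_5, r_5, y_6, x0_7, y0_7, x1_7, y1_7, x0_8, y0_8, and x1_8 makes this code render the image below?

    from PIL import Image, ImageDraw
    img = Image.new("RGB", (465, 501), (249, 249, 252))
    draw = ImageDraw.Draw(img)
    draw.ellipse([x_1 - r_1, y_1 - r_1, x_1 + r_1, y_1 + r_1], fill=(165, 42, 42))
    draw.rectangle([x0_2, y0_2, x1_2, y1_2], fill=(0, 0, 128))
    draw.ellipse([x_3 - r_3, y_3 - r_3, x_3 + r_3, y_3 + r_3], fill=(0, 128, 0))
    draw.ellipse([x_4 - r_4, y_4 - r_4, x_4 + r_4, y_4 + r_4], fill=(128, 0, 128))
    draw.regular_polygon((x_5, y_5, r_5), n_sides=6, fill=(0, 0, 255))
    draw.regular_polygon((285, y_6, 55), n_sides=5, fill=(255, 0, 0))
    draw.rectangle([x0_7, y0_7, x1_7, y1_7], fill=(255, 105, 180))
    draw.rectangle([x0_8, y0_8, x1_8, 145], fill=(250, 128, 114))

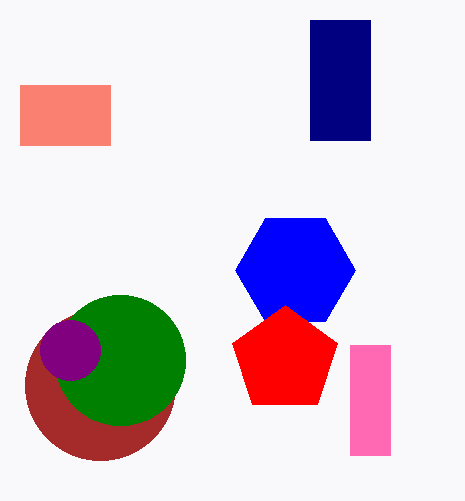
x_1 = 100; y_1 = 385; r_1 = 75; x0_2 = 310; y0_2 = 20; x1_2 = 370; y1_2 = 140; x_3 = 120; y_3 = 360; r_3 = 65; x_4 = 70; y_4 = 350; r_4 = 30; x_5 = 295; y_5 = 270; r_5 = 60; y_6 = 360; x0_7 = 350; y0_7 = 345; x1_7 = 390; y1_7 = 455; x0_8 = 20; y0_8 = 85; x1_8 = 110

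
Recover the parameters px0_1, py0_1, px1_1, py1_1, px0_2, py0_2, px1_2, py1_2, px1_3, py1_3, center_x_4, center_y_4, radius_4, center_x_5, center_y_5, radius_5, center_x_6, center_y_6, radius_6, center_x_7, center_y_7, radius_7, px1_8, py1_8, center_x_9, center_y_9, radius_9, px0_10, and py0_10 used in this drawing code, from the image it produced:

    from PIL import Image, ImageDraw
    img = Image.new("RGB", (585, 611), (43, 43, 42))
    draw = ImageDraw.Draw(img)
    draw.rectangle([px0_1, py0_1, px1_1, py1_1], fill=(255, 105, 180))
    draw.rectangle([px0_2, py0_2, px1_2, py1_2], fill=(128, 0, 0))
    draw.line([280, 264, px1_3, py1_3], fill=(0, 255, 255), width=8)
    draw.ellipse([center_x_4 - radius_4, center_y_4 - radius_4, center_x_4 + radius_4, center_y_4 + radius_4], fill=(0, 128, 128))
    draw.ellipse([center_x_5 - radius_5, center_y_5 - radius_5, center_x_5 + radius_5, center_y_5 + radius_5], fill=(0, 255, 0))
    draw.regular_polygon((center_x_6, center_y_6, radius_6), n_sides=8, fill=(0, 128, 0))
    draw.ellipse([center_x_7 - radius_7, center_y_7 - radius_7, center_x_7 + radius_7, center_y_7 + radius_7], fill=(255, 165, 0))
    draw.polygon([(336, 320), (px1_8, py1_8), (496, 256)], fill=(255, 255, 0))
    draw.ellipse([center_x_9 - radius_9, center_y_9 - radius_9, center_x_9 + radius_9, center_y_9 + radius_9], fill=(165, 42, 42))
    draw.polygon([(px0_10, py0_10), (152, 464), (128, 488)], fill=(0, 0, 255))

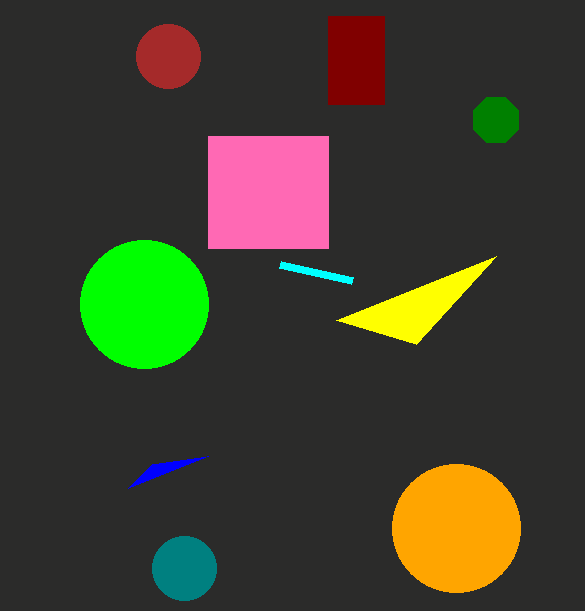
px0_1 = 208, py0_1 = 136, px1_1 = 328, py1_1 = 248, px0_2 = 328, py0_2 = 16, px1_2 = 384, py1_2 = 104, px1_3 = 352, py1_3 = 280, center_x_4 = 184, center_y_4 = 568, radius_4 = 32, center_x_5 = 144, center_y_5 = 304, radius_5 = 64, center_x_6 = 496, center_y_6 = 120, radius_6 = 24, center_x_7 = 456, center_y_7 = 528, radius_7 = 64, px1_8 = 416, py1_8 = 344, center_x_9 = 168, center_y_9 = 56, radius_9 = 32, px0_10 = 208, py0_10 = 456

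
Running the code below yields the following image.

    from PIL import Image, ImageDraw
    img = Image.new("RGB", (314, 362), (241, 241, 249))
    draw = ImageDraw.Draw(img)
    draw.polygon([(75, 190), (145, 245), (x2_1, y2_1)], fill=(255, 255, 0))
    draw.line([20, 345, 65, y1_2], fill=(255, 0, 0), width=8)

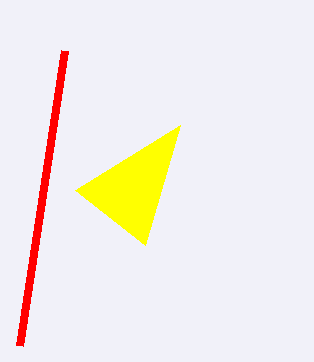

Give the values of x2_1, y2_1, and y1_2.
x2_1 = 180
y2_1 = 125
y1_2 = 50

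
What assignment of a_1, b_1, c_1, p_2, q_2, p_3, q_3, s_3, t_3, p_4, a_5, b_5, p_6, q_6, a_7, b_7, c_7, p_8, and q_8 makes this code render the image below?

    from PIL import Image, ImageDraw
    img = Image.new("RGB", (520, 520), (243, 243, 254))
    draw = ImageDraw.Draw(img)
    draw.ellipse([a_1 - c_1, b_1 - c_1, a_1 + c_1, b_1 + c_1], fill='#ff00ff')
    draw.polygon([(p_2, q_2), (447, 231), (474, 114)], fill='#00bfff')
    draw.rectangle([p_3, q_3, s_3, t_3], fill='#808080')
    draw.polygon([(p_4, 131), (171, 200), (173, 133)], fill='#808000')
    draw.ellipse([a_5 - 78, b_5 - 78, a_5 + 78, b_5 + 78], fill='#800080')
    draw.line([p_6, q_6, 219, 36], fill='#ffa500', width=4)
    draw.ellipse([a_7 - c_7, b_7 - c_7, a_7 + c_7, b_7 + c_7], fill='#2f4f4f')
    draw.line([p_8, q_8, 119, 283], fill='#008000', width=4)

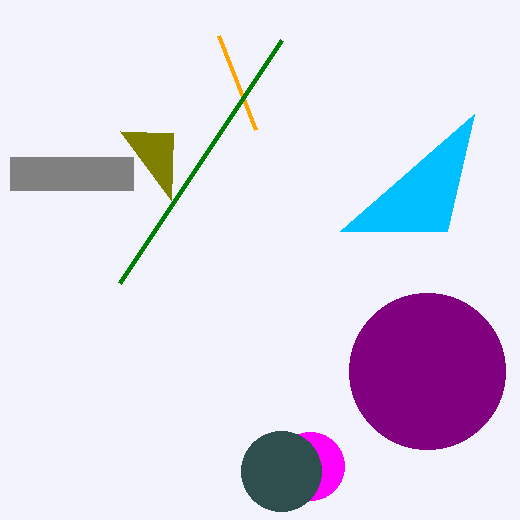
a_1 = 310; b_1 = 466; c_1 = 34; p_2 = 340; q_2 = 231; p_3 = 10; q_3 = 157; s_3 = 133; t_3 = 190; p_4 = 120; a_5 = 427; b_5 = 371; p_6 = 256; q_6 = 130; a_7 = 281; b_7 = 471; c_7 = 40; p_8 = 281; q_8 = 40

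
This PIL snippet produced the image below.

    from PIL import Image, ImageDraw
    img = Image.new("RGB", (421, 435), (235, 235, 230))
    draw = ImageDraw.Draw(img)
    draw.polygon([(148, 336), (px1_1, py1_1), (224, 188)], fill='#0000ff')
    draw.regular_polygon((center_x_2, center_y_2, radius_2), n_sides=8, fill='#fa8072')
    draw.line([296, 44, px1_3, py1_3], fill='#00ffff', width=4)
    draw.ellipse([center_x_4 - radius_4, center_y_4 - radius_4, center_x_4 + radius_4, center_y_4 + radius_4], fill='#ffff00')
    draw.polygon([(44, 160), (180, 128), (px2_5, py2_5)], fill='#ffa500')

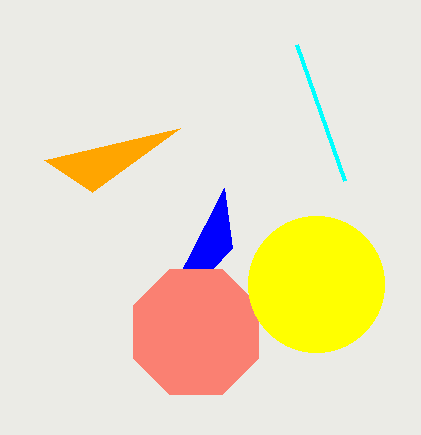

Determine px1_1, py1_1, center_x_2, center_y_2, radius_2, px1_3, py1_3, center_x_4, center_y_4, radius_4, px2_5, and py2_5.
px1_1 = 232; py1_1 = 248; center_x_2 = 196; center_y_2 = 332; radius_2 = 68; px1_3 = 344; py1_3 = 180; center_x_4 = 316; center_y_4 = 284; radius_4 = 68; px2_5 = 92; py2_5 = 192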